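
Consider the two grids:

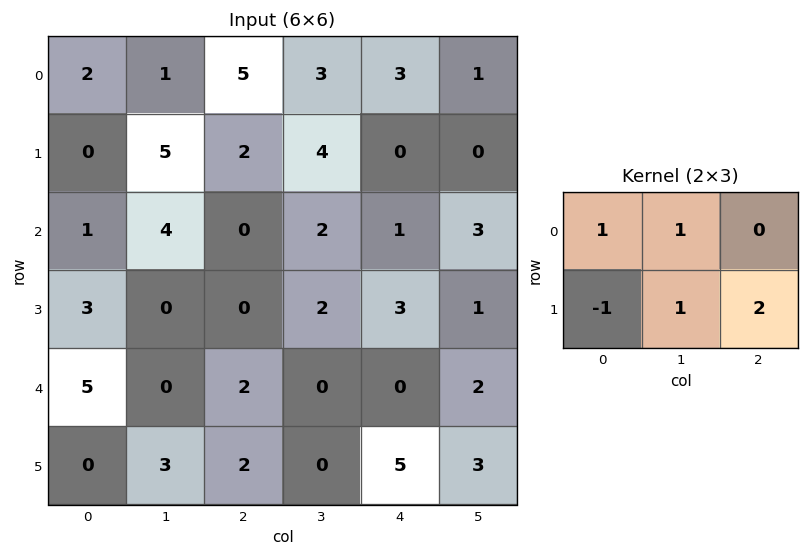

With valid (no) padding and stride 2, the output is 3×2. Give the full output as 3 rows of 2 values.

Output[0,0]: The receptive field on the input at this output position is [2 1 5 / 0 5 2]. Elementwise product with the kernel and sum: 2·1 + 1·1 + 0·-1 + 5·1 + 2·2.

12 10
2 10
12 10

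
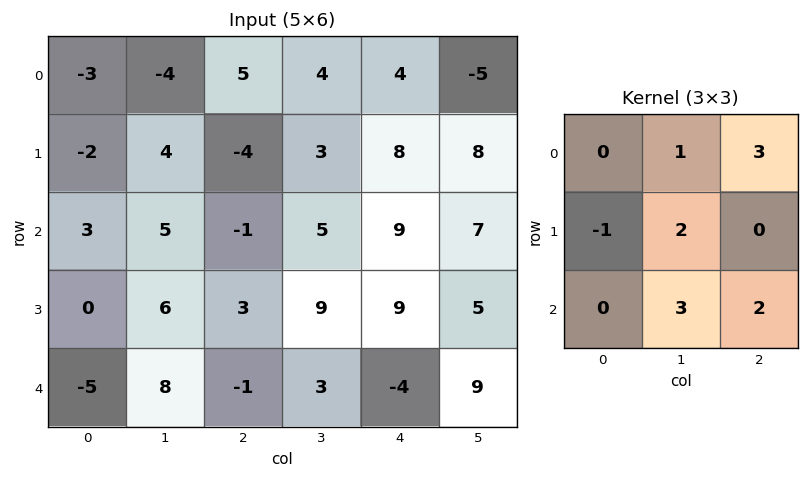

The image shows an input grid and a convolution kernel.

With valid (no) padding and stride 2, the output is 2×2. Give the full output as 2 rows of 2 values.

Output[0,0]: The receptive field on the input at this output position is [-3 -4 5 / -2 4 -4 / 3 5 -1]. Elementwise product with the kernel and sum: -4·1 + 5·3 + -2·-1 + 4·2 + 5·3 + -1·2.
Output[0,1]: The receptive field on the input at this output position is [5 4 4 / -4 3 8 / -1 5 9]. Elementwise product with the kernel and sum: 4·1 + 4·3 + -4·-1 + 3·2 + 5·3 + 9·2.

34 59
36 48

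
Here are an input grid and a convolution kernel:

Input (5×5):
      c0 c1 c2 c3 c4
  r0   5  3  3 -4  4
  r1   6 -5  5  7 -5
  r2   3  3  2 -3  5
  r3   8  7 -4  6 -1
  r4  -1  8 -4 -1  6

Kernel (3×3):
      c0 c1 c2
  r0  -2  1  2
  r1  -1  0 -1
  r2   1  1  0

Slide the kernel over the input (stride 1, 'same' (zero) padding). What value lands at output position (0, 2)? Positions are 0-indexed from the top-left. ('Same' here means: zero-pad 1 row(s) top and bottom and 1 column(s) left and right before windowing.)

1

The receptive field on the zero-padded input at this output position is [0 0 0 / 3 3 -4 / -5 5 7]. Elementwise product with the kernel and sum: 0·-2 + 0·1 + 0·2 + 3·-1 + -4·-1 + -5·1 + 5·1.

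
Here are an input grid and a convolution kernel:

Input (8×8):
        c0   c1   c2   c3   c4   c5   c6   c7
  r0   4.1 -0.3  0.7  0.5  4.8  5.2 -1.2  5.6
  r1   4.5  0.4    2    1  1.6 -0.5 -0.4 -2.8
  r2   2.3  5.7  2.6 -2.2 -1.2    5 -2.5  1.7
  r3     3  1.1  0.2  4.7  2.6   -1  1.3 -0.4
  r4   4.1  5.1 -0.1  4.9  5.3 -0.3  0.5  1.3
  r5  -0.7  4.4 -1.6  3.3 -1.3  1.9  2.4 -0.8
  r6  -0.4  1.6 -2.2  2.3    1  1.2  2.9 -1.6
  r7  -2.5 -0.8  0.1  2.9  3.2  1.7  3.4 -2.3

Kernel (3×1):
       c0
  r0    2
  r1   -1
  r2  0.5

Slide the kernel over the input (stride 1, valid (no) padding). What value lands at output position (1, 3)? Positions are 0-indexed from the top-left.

The receptive field on the input at this output position is [1 / -2.2 / 4.7]. Elementwise product with the kernel and sum: 1·2 + -2.2·-1 + 4.7·0.5.

6.55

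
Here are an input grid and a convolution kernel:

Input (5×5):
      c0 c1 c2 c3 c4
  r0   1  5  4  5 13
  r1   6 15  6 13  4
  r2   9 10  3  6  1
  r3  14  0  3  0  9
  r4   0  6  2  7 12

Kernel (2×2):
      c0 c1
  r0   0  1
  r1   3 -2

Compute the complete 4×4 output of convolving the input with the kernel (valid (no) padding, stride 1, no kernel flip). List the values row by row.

-7 37 -3 44
22 30 10 20
52 -3 15 -17
-12 17 -8 6

Output[0,0]: The receptive field on the input at this output position is [1 5 / 6 15]. Elementwise product with the kernel and sum: 5·1 + 6·3 + 15·-2.
Output[0,1]: The receptive field on the input at this output position is [5 4 / 15 6]. Elementwise product with the kernel and sum: 4·1 + 15·3 + 6·-2.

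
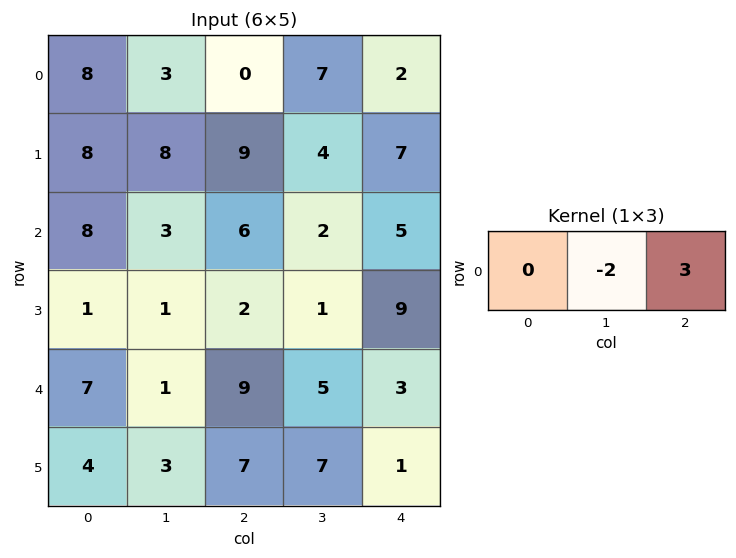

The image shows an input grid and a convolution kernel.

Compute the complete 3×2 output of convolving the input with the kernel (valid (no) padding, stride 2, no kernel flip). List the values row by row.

-6 -8
12 11
25 -1

Output[0,0]: The receptive field on the input at this output position is [8 3 0]. Elementwise product with the kernel and sum: 3·-2 + 0·3.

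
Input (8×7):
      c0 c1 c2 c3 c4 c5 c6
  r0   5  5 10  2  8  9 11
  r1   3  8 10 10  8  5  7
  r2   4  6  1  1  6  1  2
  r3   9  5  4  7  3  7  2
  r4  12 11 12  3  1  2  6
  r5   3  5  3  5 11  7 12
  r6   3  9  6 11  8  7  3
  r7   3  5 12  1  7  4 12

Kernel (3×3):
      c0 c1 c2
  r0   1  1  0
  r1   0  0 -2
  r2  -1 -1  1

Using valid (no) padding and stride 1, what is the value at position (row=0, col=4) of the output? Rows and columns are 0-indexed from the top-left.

-2

The receptive field on the input at this output position is [8 9 11 / 8 5 7 / 6 1 2]. Elementwise product with the kernel and sum: 8·1 + 9·1 + 7·-2 + 6·-1 + 1·-1 + 2·1.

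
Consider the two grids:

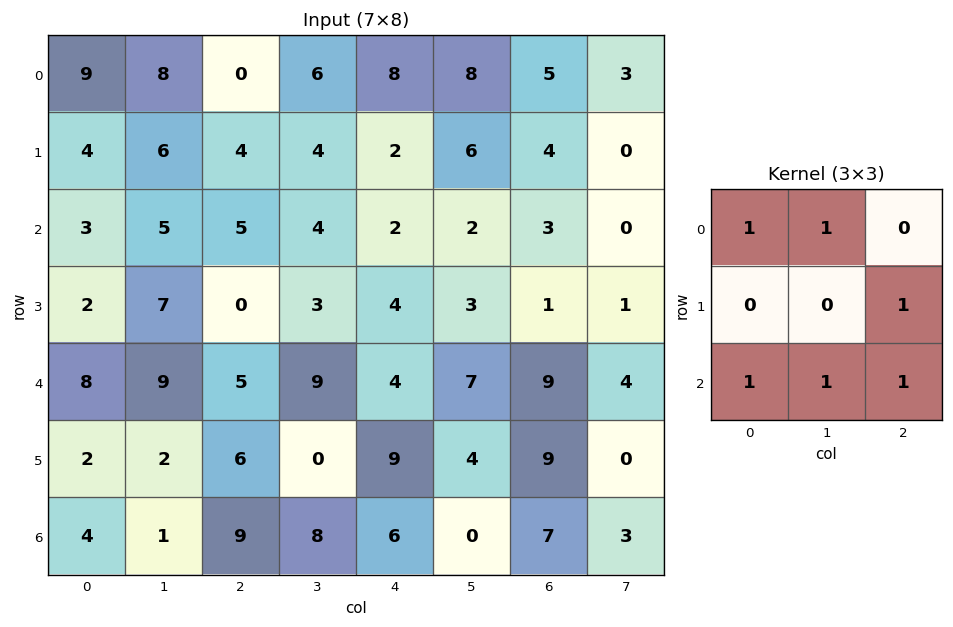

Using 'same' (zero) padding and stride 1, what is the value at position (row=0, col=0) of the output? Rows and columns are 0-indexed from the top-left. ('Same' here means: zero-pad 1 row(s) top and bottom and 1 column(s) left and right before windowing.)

The receptive field on the zero-padded input at this output position is [0 0 0 / 0 9 8 / 0 4 6]. Elementwise product with the kernel and sum: 0·1 + 0·1 + 8·1 + 0·1 + 4·1 + 6·1.

18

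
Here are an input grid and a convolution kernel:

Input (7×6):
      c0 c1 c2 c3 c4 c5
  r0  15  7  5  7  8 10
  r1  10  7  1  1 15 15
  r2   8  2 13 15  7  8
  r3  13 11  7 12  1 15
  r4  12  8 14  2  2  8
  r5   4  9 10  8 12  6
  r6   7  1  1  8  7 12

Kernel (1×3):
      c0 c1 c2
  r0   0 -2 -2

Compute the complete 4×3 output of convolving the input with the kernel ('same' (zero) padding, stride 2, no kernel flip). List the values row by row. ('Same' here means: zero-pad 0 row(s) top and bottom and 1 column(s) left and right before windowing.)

Output[0,0]: The receptive field on the zero-padded input at this output position is [0 15 7]. Elementwise product with the kernel and sum: 15·-2 + 7·-2.

-44 -24 -36
-20 -56 -30
-40 -32 -20
-16 -18 -38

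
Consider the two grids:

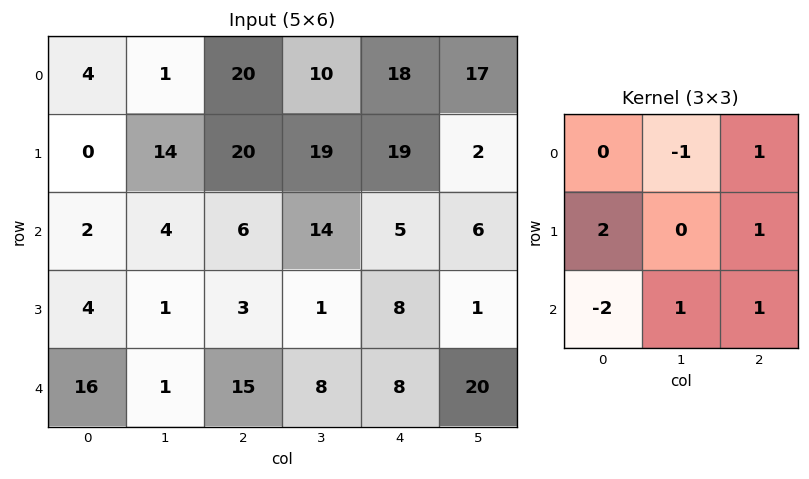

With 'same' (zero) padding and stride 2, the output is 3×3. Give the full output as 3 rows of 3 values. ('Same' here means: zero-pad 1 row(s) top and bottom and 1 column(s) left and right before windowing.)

Output[0,0]: The receptive field on the zero-padded input at this output position is [0 0 0 / 0 4 1 / 0 0 14]. Elementwise product with the kernel and sum: 0·-1 + 0·1 + 0·2 + 1·1 + 0·-2 + 0·1 + 14·1.
Output[0,1]: The receptive field on the zero-padded input at this output position is [0 0 0 / 1 20 10 / 14 20 19]. Elementwise product with the kernel and sum: 0·-1 + 0·1 + 1·2 + 10·1 + 14·-2 + 20·1 + 19·1.

15 23 20
23 23 24
-2 8 29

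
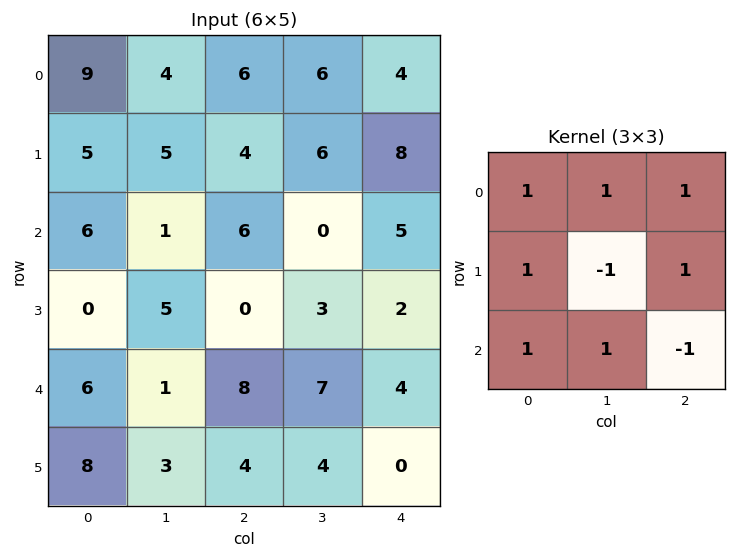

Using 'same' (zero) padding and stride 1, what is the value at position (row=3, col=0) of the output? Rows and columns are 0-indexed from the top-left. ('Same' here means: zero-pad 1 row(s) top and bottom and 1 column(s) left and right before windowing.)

The receptive field on the zero-padded input at this output position is [0 6 1 / 0 0 5 / 0 6 1]. Elementwise product with the kernel and sum: 0·1 + 6·1 + 1·1 + 0·1 + 0·-1 + 5·1 + 0·1 + 6·1 + 1·-1.

17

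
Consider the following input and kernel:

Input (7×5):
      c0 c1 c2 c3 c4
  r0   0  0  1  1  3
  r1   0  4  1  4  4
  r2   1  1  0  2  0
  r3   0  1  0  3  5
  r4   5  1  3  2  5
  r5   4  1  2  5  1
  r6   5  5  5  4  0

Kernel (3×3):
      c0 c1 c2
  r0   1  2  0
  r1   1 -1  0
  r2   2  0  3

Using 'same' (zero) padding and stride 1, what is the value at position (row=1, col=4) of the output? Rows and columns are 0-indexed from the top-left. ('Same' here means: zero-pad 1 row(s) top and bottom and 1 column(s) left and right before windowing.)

11

The receptive field on the zero-padded input at this output position is [1 3 0 / 4 4 0 / 2 0 0]. Elementwise product with the kernel and sum: 1·1 + 3·2 + 4·1 + 4·-1 + 2·2 + 0·3.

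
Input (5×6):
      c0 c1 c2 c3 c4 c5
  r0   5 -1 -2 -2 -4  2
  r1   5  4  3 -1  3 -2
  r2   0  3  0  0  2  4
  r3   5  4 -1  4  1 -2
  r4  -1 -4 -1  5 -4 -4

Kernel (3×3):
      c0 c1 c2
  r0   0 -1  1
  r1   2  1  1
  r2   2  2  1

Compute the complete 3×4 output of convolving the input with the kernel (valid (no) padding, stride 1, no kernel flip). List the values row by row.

22 16 8 13
19 12 13 9
-1 6 9 7

Output[0,0]: The receptive field on the input at this output position is [5 -1 -2 / 5 4 3 / 0 3 0]. Elementwise product with the kernel and sum: -1·-1 + -2·1 + 5·2 + 4·1 + 3·1 + 0·2 + 3·2 + 0·1.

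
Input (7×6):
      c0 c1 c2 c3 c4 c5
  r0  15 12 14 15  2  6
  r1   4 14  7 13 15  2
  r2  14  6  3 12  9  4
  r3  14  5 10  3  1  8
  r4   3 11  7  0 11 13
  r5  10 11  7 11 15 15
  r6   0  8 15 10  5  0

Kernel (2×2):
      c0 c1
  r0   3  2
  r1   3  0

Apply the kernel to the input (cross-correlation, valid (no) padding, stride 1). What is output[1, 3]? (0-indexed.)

The receptive field on the input at this output position is [13 15 / 12 9]. Elementwise product with the kernel and sum: 13·3 + 15·2 + 12·3.

105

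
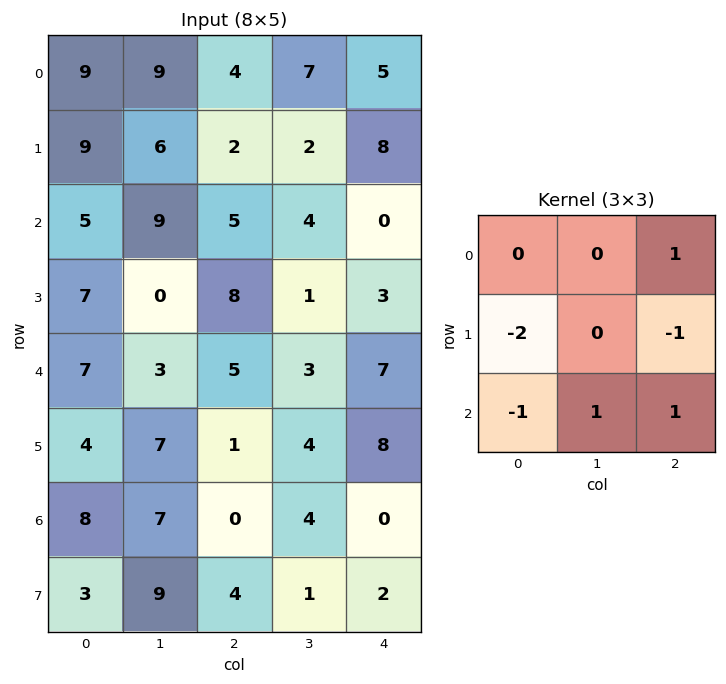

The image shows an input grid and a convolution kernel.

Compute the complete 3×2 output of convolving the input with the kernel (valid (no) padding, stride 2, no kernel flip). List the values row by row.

Output[0,0]: The receptive field on the input at this output position is [9 9 4 / 9 6 2 / 5 9 5]. Elementwise product with the kernel and sum: 4·1 + 9·-2 + 2·-1 + 5·-1 + 9·1 + 5·1.
Output[0,1]: The receptive field on the input at this output position is [4 7 5 / 2 2 8 / 5 4 0]. Elementwise product with the kernel and sum: 5·1 + 2·-2 + 8·-1 + 5·-1 + 4·1 + 0·1.

-7 -8
-16 -14
-5 1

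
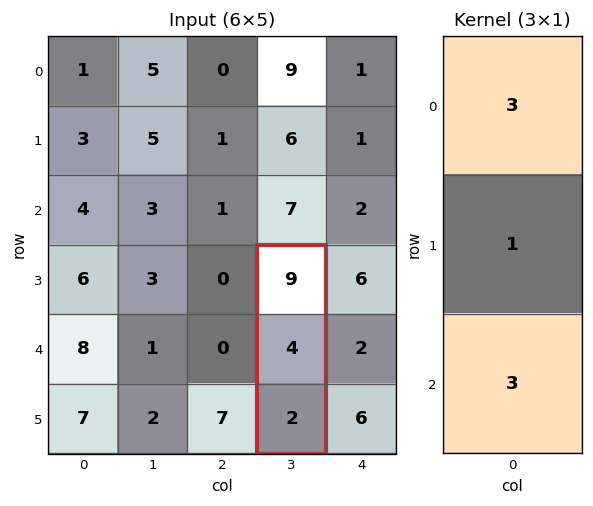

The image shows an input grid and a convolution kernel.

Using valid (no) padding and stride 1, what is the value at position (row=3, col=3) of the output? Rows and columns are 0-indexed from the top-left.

The receptive field on the input at this output position is [9 / 4 / 2]. Elementwise product with the kernel and sum: 9·3 + 4·1 + 2·3.

37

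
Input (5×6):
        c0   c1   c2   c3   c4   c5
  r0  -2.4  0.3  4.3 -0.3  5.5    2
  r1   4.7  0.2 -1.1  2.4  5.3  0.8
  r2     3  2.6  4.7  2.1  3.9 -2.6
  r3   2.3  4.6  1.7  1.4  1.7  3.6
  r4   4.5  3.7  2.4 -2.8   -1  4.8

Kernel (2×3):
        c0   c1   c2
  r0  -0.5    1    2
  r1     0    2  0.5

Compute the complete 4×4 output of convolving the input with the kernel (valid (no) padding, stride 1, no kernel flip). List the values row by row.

Output[0,0]: The receptive field on the input at this output position is [-2.4 0.3 4.3 / 4.7 0.2 -1.1]. Elementwise product with the kernel and sum: -2.4·-0.5 + 0.3·1 + 4.3·2 + 0.2·2 + -1.1·0.5.
Output[0,1]: The receptive field on the input at this output position is [0.3 4.3 -0.3 / 0.2 -1.1 2.4]. Elementwise product with the kernel and sum: 0.3·-0.5 + 4.3·1 + -0.3·2 + -1.1·2 + 2.4·0.5.

9.95 2.55 16 20.65
3.2 14.05 19.7 12.2
20.55 11.7 11.2 2.85
15.45 5.6 -2.15 8.6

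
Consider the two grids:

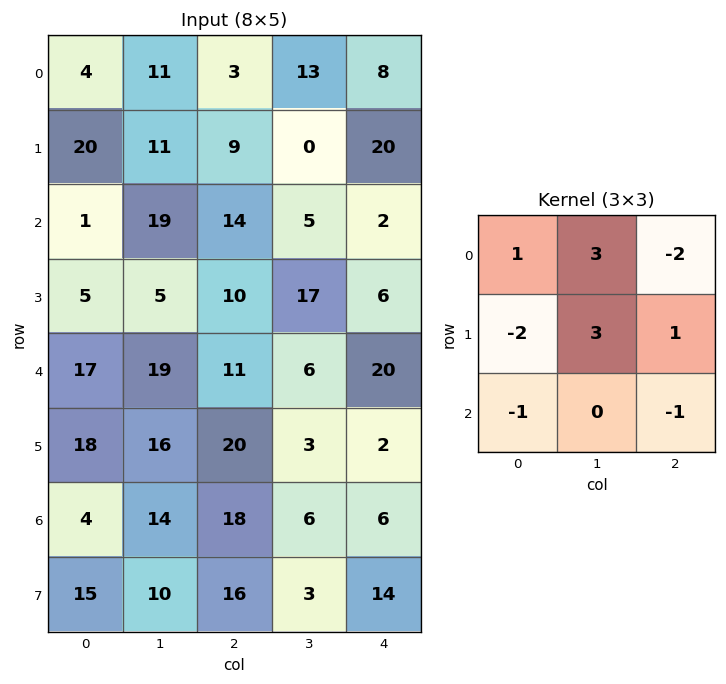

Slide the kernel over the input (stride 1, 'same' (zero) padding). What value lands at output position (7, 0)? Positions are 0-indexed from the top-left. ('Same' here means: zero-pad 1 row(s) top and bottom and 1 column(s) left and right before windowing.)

The receptive field on the zero-padded input at this output position is [0 4 14 / 0 15 10 / 0 0 0]. Elementwise product with the kernel and sum: 0·1 + 4·3 + 14·-2 + 0·-2 + 15·3 + 10·1 + 0·-1 + 0·-1.

39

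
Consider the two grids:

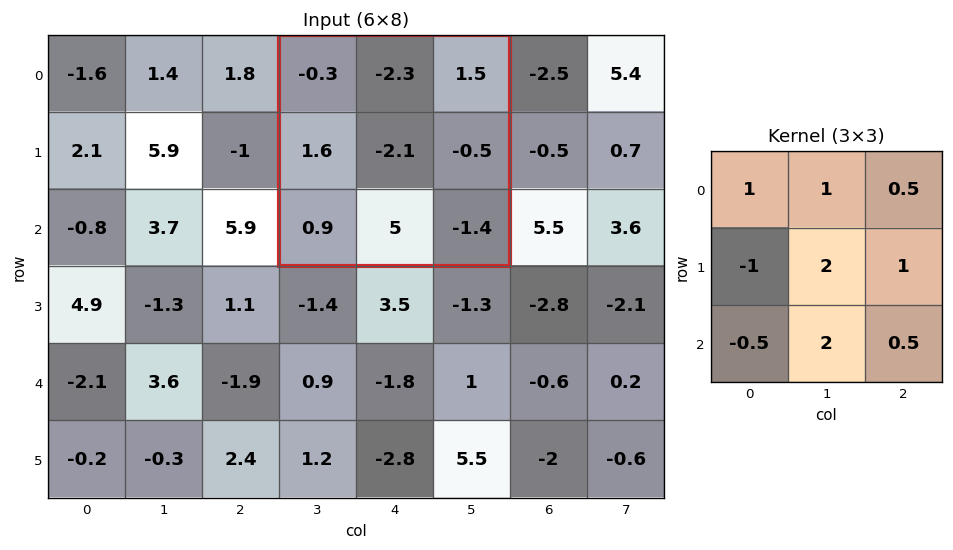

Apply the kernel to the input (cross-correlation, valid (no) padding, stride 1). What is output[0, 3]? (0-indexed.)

0.7

The receptive field on the input at this output position is [-0.3 -2.3 1.5 / 1.6 -2.1 -0.5 / 0.9 5 -1.4]. Elementwise product with the kernel and sum: -0.3·1 + -2.3·1 + 1.5·0.5 + 1.6·-1 + -2.1·2 + -0.5·1 + 0.9·-0.5 + 5·2 + -1.4·0.5.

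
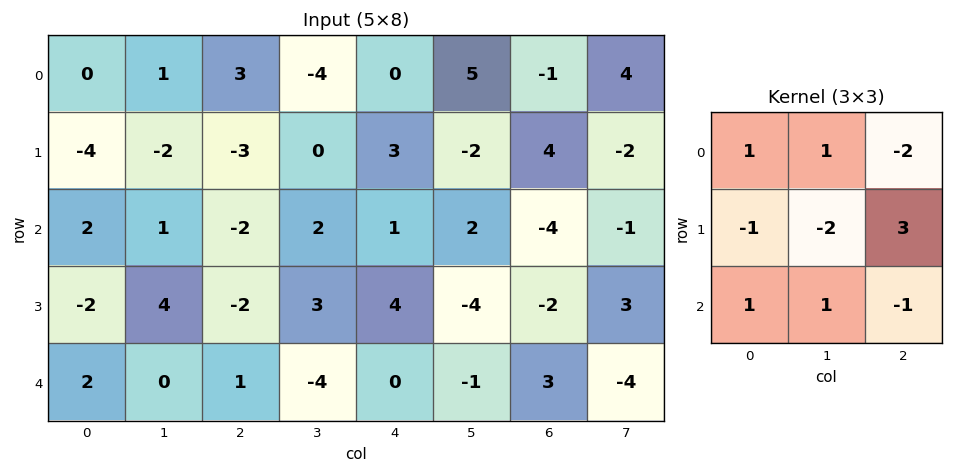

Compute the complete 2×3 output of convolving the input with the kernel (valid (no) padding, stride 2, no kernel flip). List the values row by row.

-1 10 27
-4 3 5

Output[0,0]: The receptive field on the input at this output position is [0 1 3 / -4 -2 -3 / 2 1 -2]. Elementwise product with the kernel and sum: 0·1 + 1·1 + 3·-2 + -4·-1 + -2·-2 + -3·3 + 2·1 + 1·1 + -2·-1.
Output[0,1]: The receptive field on the input at this output position is [3 -4 0 / -3 0 3 / -2 2 1]. Elementwise product with the kernel and sum: 3·1 + -4·1 + 0·-2 + -3·-1 + 0·-2 + 3·3 + -2·1 + 2·1 + 1·-1.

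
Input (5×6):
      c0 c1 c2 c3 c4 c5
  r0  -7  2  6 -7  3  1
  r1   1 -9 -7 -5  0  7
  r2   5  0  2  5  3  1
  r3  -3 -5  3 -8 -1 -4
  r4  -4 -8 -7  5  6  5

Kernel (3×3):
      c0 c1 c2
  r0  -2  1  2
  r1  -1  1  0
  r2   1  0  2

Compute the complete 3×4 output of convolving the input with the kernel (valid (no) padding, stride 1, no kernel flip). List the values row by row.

27 0 -3 31
-27 -18 13 6
-26 22 1 17

Output[0,0]: The receptive field on the input at this output position is [-7 2 6 / 1 -9 -7 / 5 0 2]. Elementwise product with the kernel and sum: -7·-2 + 2·1 + 6·2 + 1·-1 + -9·1 + 5·1 + 2·2.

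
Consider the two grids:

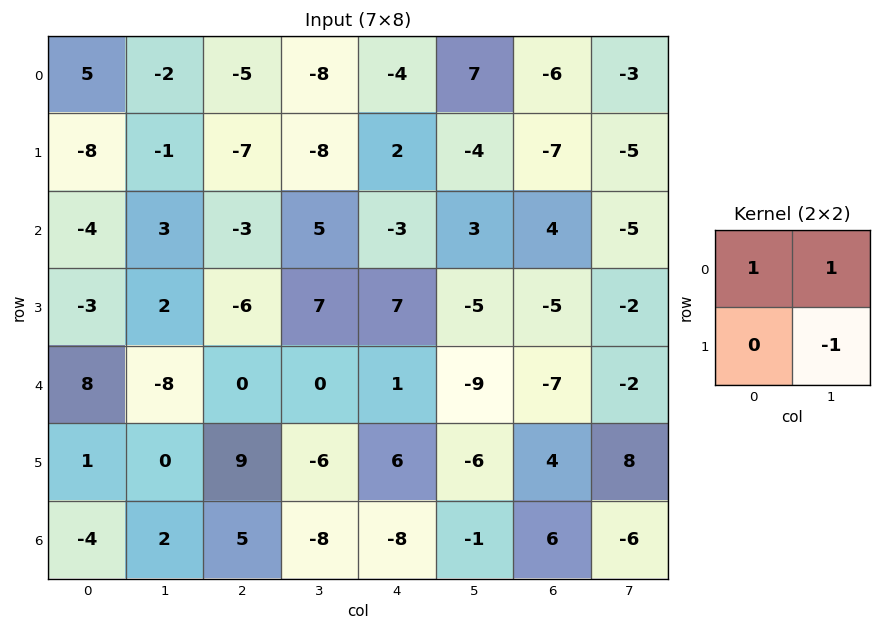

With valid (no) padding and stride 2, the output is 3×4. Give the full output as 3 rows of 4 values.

Output[0,0]: The receptive field on the input at this output position is [5 -2 / -8 -1]. Elementwise product with the kernel and sum: 5·1 + -2·1 + -1·-1.
Output[0,1]: The receptive field on the input at this output position is [-5 -8 / -7 -8]. Elementwise product with the kernel and sum: -5·1 + -8·1 + -8·-1.

4 -5 7 -4
-3 -5 5 1
0 6 -2 -17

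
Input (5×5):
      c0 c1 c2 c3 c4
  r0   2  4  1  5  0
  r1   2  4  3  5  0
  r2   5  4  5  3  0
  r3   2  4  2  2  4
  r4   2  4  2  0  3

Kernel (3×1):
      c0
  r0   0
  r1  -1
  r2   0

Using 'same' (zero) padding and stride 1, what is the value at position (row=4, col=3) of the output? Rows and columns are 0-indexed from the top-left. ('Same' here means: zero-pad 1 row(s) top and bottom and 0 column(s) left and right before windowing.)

The receptive field on the zero-padded input at this output position is [2 / 0 / 0]. Elementwise product with the kernel and sum: 0·-1.

0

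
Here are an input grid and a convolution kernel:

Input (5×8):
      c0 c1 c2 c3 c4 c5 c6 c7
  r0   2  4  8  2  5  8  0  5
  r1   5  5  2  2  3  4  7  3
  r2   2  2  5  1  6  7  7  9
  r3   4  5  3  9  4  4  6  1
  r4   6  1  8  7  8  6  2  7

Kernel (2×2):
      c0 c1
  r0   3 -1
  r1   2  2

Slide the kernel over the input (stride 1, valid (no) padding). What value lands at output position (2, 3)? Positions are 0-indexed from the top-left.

23

The receptive field on the input at this output position is [1 6 / 9 4]. Elementwise product with the kernel and sum: 1·3 + 6·-1 + 9·2 + 4·2.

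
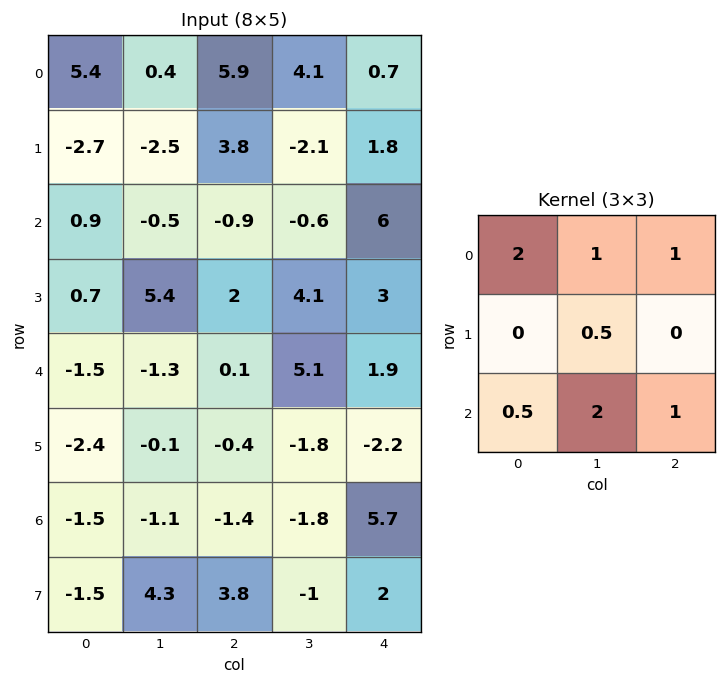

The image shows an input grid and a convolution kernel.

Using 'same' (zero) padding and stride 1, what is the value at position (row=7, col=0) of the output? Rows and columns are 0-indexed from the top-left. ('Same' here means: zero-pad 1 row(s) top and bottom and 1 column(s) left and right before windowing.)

The receptive field on the zero-padded input at this output position is [0 -1.5 -1.1 / 0 -1.5 4.3 / 0 0 0]. Elementwise product with the kernel and sum: 0·2 + -1.5·1 + -1.1·1 + -1.5·0.5 + 0·0.5 + 0·2 + 0·1.

-3.35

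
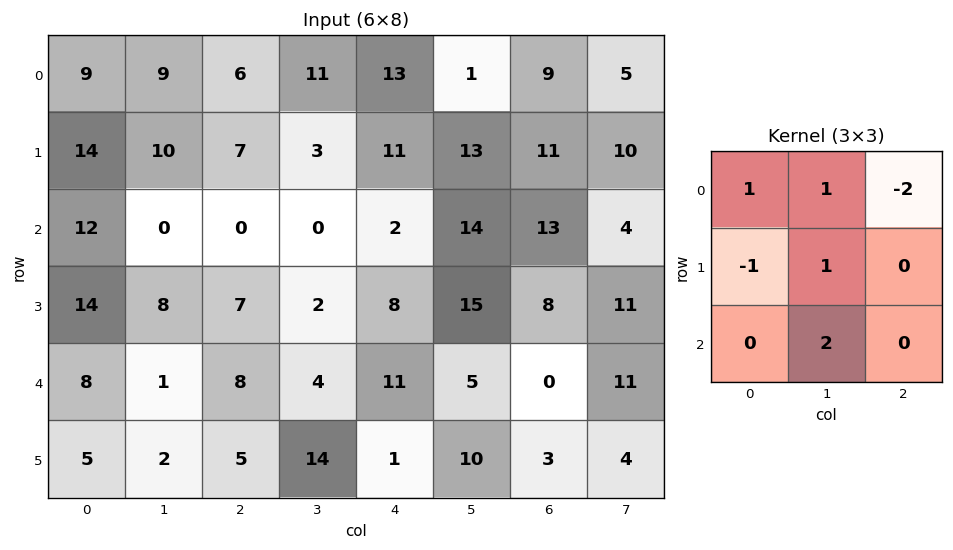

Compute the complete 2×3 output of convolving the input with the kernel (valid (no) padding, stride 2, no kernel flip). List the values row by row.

2 -13 26
8 -1 7

Output[0,0]: The receptive field on the input at this output position is [9 9 6 / 14 10 7 / 12 0 0]. Elementwise product with the kernel and sum: 9·1 + 9·1 + 6·-2 + 14·-1 + 10·1 + 0·2.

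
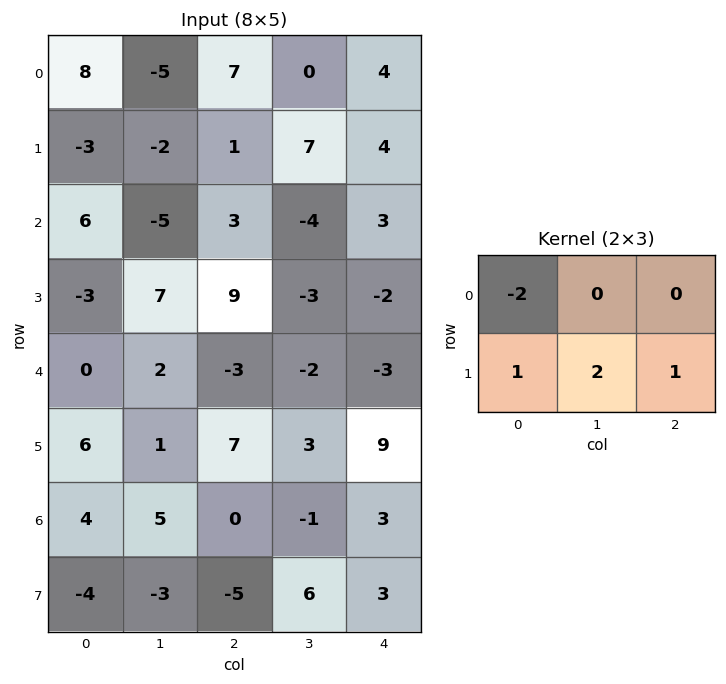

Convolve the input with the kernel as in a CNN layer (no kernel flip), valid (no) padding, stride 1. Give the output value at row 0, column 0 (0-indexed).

The receptive field on the input at this output position is [8 -5 7 / -3 -2 1]. Elementwise product with the kernel and sum: 8·-2 + -3·1 + -2·2 + 1·1.

-22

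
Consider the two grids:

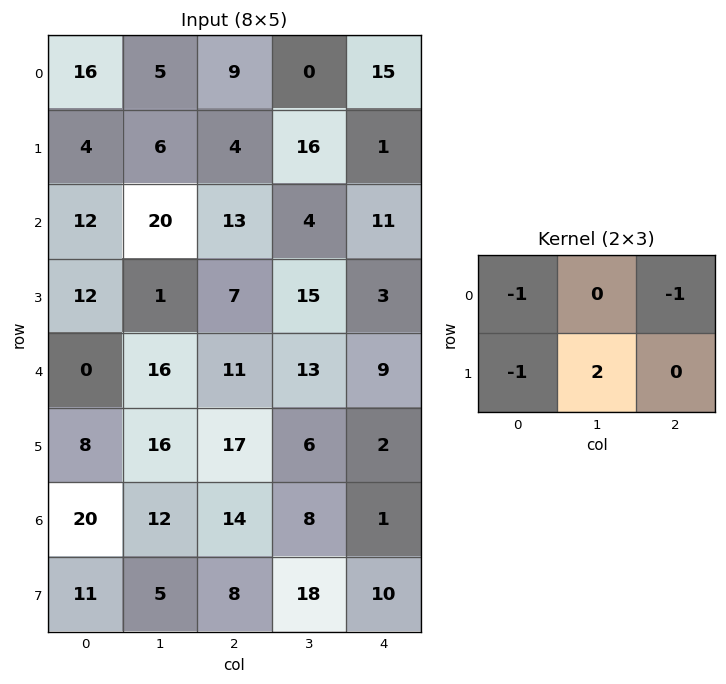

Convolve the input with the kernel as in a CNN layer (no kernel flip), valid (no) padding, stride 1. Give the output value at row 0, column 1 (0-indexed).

-3

The receptive field on the input at this output position is [5 9 0 / 6 4 16]. Elementwise product with the kernel and sum: 5·-1 + 0·-1 + 6·-1 + 4·2.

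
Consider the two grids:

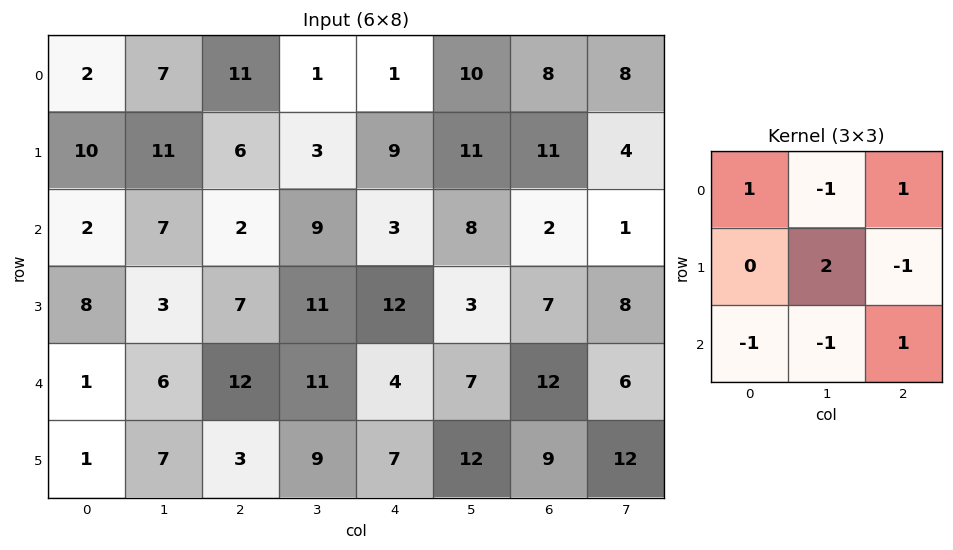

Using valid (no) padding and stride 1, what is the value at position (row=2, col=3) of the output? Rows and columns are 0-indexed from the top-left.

The receptive field on the input at this output position is [9 3 8 / 11 12 3 / 11 4 7]. Elementwise product with the kernel and sum: 9·1 + 3·-1 + 8·1 + 12·2 + 3·-1 + 11·-1 + 4·-1 + 7·1.

27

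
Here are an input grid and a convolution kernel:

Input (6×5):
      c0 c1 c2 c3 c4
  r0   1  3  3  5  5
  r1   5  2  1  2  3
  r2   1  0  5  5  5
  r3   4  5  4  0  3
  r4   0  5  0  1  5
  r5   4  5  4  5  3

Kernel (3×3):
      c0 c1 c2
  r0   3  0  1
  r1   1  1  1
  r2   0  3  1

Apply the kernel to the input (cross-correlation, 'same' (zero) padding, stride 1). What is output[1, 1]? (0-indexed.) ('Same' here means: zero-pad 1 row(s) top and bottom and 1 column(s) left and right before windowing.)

19

The receptive field on the zero-padded input at this output position is [1 3 3 / 5 2 1 / 1 0 5]. Elementwise product with the kernel and sum: 1·3 + 3·1 + 5·1 + 2·1 + 1·1 + 0·3 + 5·1.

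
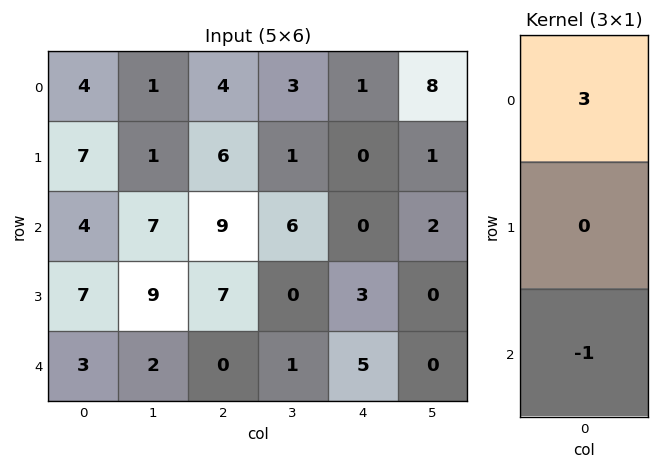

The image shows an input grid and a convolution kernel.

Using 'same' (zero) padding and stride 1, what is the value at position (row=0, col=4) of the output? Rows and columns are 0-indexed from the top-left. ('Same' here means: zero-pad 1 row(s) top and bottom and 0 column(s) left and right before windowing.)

0

The receptive field on the zero-padded input at this output position is [0 / 1 / 0]. Elementwise product with the kernel and sum: 0·3 + 0·-1.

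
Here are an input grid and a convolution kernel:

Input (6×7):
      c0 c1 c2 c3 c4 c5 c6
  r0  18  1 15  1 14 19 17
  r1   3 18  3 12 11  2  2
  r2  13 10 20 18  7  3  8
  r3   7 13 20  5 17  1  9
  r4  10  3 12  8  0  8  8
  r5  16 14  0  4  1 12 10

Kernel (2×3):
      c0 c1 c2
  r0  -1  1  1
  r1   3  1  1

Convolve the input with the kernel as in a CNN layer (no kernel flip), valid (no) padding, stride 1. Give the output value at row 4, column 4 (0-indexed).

41

The receptive field on the input at this output position is [0 8 8 / 1 12 10]. Elementwise product with the kernel and sum: 0·-1 + 8·1 + 8·1 + 1·3 + 12·1 + 10·1.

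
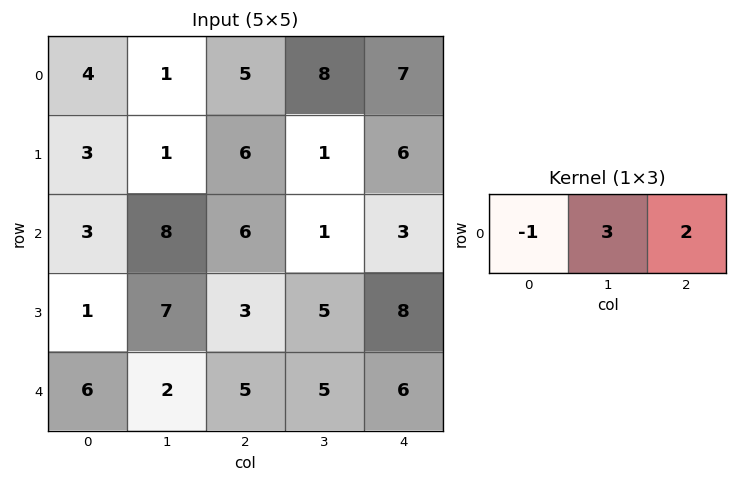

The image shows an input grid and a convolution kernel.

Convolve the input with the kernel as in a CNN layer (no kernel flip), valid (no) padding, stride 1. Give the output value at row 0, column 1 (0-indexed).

30

The receptive field on the input at this output position is [1 5 8]. Elementwise product with the kernel and sum: 1·-1 + 5·3 + 8·2.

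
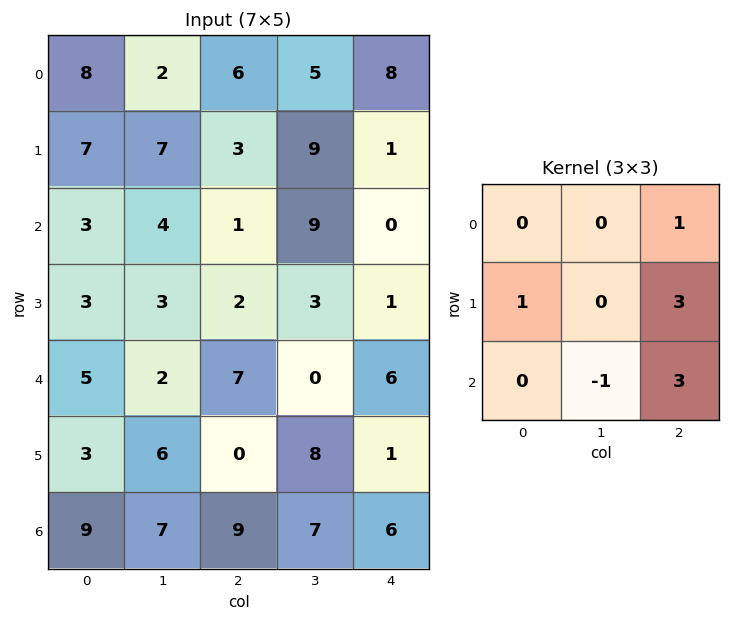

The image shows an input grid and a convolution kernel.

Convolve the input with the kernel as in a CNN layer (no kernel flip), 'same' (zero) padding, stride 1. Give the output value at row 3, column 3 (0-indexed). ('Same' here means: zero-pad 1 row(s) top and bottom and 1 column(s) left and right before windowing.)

23

The receptive field on the zero-padded input at this output position is [1 9 0 / 2 3 1 / 7 0 6]. Elementwise product with the kernel and sum: 0·1 + 2·1 + 1·3 + 0·-1 + 6·3.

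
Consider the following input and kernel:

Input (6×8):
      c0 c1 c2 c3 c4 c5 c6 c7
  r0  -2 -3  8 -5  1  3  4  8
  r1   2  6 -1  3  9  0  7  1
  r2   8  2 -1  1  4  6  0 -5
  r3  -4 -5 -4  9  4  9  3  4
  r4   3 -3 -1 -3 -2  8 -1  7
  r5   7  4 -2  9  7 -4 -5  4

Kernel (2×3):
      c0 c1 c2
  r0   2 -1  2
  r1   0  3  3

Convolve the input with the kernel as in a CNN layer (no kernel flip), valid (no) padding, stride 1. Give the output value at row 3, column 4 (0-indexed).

26

The receptive field on the input at this output position is [4 9 3 / -2 8 -1]. Elementwise product with the kernel and sum: 4·2 + 9·-1 + 3·2 + 8·3 + -1·3.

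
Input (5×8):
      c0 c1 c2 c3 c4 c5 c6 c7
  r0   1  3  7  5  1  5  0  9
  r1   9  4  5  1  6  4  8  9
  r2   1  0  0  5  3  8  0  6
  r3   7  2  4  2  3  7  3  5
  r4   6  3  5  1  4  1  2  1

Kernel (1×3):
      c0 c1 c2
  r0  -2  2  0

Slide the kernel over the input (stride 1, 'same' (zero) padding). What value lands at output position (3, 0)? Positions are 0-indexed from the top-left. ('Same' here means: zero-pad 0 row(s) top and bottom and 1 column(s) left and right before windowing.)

The receptive field on the zero-padded input at this output position is [0 7 2]. Elementwise product with the kernel and sum: 0·-2 + 7·2.

14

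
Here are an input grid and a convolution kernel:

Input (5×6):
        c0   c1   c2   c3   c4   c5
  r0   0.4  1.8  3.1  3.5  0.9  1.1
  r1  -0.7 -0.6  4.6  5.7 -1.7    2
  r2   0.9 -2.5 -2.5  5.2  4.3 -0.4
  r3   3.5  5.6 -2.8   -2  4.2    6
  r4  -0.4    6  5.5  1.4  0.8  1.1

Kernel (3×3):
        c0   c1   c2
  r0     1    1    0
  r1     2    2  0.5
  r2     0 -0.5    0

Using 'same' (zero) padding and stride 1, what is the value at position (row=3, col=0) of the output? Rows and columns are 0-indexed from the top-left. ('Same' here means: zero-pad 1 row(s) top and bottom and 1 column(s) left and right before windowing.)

The receptive field on the zero-padded input at this output position is [0 0.9 -2.5 / 0 3.5 5.6 / 0 -0.4 6]. Elementwise product with the kernel and sum: 0·1 + 0.9·1 + 0·2 + 3.5·2 + 5.6·0.5 + -0.4·-0.5.

10.9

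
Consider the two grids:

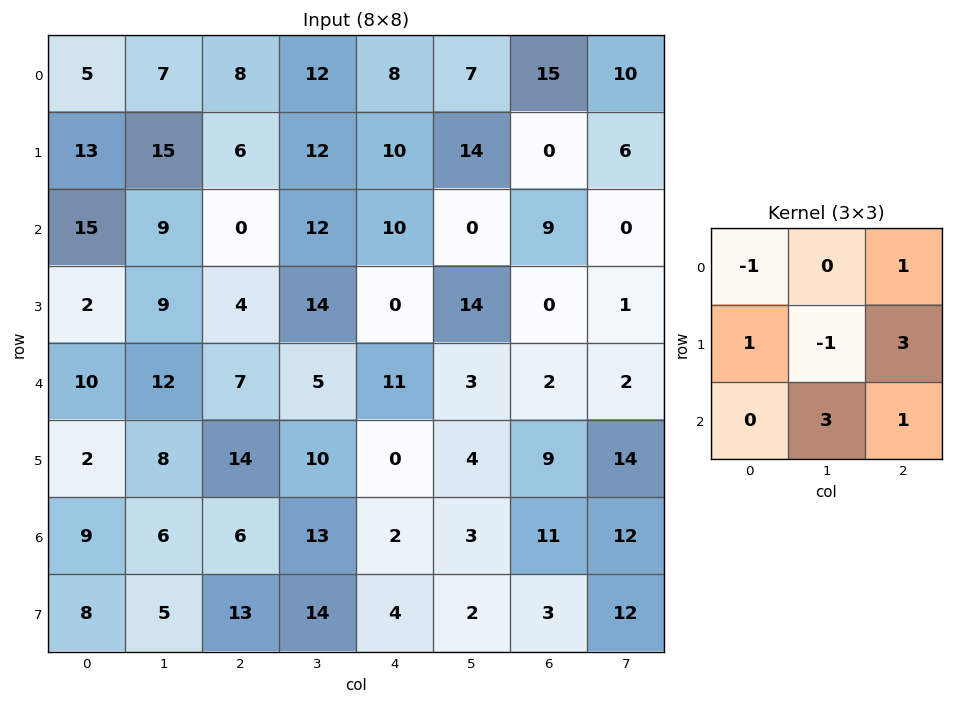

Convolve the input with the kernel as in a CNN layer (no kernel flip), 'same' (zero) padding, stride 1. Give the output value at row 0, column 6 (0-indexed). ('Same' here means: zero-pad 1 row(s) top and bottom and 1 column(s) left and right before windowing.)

The receptive field on the zero-padded input at this output position is [0 0 0 / 7 15 10 / 14 0 6]. Elementwise product with the kernel and sum: 0·-1 + 0·1 + 7·1 + 15·-1 + 10·3 + 0·3 + 6·1.

28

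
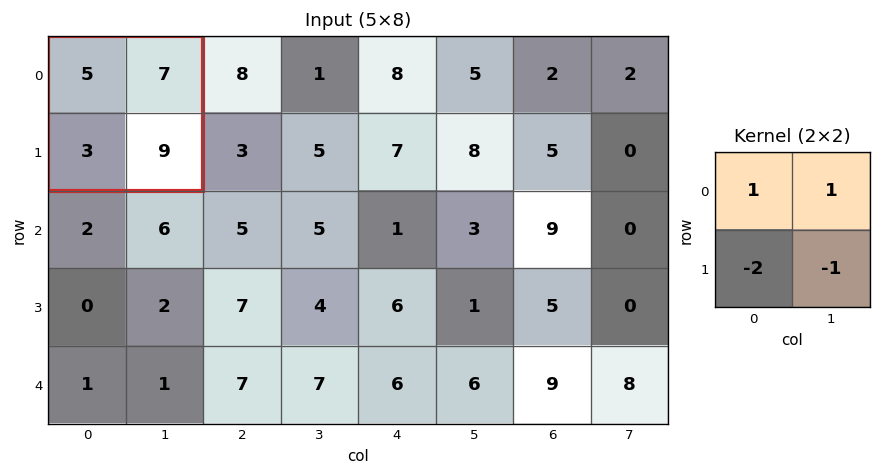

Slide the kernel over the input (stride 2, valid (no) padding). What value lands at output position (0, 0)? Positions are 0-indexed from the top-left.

The receptive field on the input at this output position is [5 7 / 3 9]. Elementwise product with the kernel and sum: 5·1 + 7·1 + 3·-2 + 9·-1.

-3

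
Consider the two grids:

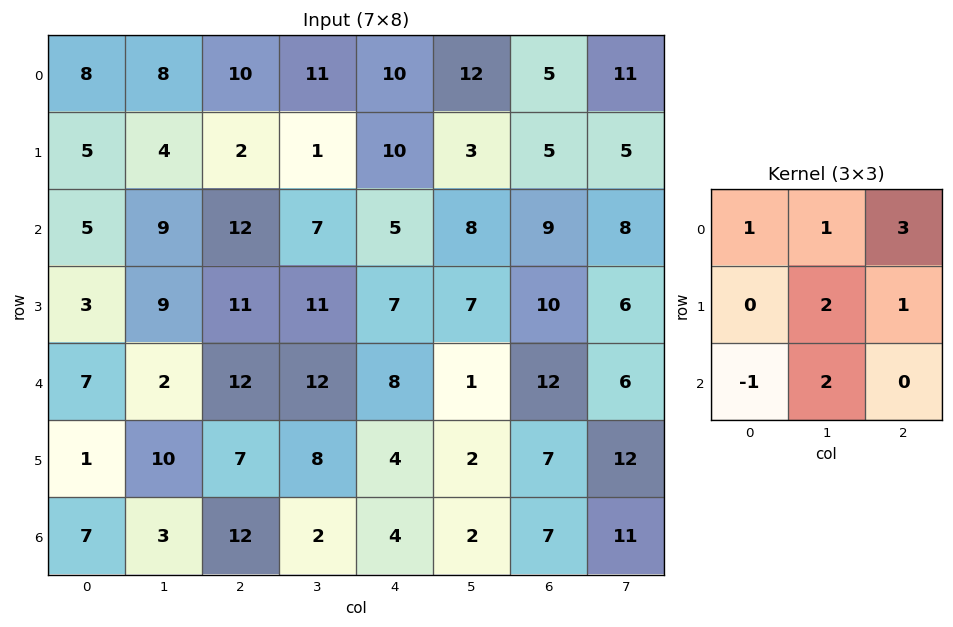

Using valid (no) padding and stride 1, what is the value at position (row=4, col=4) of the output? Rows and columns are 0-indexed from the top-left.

The receptive field on the input at this output position is [8 1 12 / 4 2 7 / 4 2 7]. Elementwise product with the kernel and sum: 8·1 + 1·1 + 12·3 + 2·2 + 7·1 + 4·-1 + 2·2.

56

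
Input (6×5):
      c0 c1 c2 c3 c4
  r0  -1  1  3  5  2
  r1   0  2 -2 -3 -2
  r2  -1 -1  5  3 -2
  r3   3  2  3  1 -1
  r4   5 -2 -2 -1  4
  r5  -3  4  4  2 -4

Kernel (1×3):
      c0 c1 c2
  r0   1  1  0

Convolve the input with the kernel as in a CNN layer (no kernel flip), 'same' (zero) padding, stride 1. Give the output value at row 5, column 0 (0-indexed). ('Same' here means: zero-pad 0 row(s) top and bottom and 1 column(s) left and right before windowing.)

-3

The receptive field on the zero-padded input at this output position is [0 -3 4]. Elementwise product with the kernel and sum: 0·1 + -3·1.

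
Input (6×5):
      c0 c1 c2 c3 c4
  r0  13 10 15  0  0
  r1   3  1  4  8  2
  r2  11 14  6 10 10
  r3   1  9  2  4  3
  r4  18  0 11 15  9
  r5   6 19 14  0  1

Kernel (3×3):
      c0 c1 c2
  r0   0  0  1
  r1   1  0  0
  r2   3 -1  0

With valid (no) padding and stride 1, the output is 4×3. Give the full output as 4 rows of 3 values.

37 37 12
9 47 10
61 8 30
19 47 56

Output[0,0]: The receptive field on the input at this output position is [13 10 15 / 3 1 4 / 11 14 6]. Elementwise product with the kernel and sum: 15·1 + 3·1 + 11·3 + 14·-1.
Output[0,1]: The receptive field on the input at this output position is [10 15 0 / 1 4 8 / 14 6 10]. Elementwise product with the kernel and sum: 0·1 + 1·1 + 14·3 + 6·-1.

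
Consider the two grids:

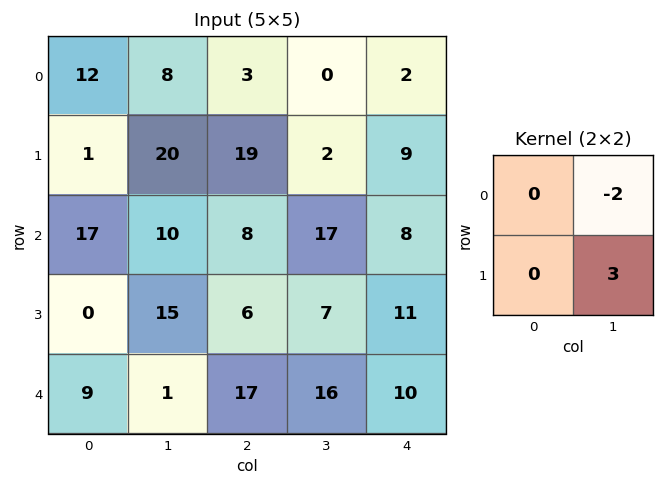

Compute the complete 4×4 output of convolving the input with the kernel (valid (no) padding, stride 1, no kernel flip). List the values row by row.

Output[0,0]: The receptive field on the input at this output position is [12 8 / 1 20]. Elementwise product with the kernel and sum: 8·-2 + 20·3.
Output[0,1]: The receptive field on the input at this output position is [8 3 / 20 19]. Elementwise product with the kernel and sum: 3·-2 + 19·3.

44 51 6 23
-10 -14 47 6
25 2 -13 17
-27 39 34 8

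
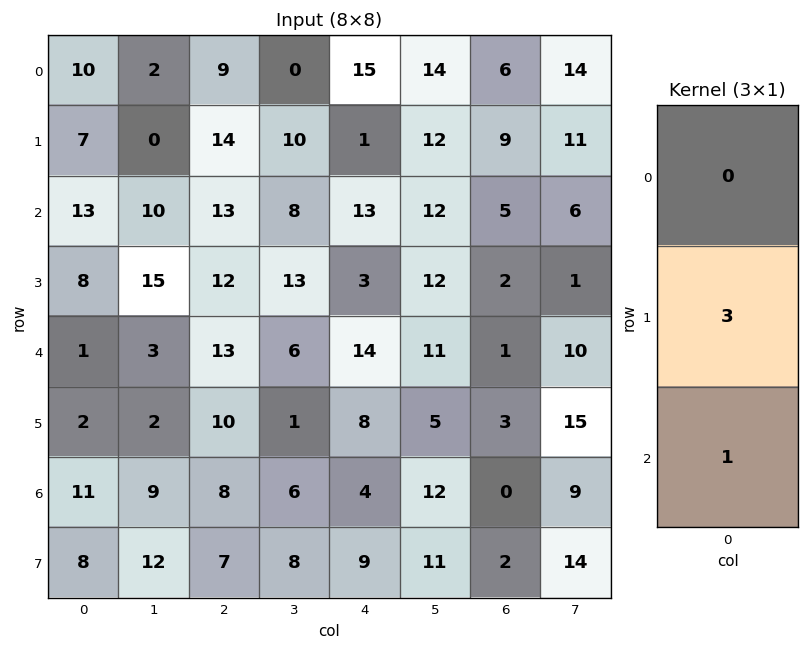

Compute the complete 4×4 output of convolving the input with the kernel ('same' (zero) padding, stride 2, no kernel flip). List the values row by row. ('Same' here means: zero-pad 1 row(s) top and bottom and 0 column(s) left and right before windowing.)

37 41 46 27
47 51 42 17
5 49 50 6
41 31 21 2

Output[0,0]: The receptive field on the zero-padded input at this output position is [0 / 10 / 7]. Elementwise product with the kernel and sum: 10·3 + 7·1.
Output[0,1]: The receptive field on the zero-padded input at this output position is [0 / 9 / 14]. Elementwise product with the kernel and sum: 9·3 + 14·1.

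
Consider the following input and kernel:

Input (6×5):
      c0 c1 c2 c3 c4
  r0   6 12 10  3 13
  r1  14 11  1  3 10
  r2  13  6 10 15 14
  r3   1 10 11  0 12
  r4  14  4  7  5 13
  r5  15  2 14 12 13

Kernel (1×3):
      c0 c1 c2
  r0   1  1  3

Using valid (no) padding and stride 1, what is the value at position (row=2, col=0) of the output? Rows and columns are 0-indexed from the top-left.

49

The receptive field on the input at this output position is [13 6 10]. Elementwise product with the kernel and sum: 13·1 + 6·1 + 10·3.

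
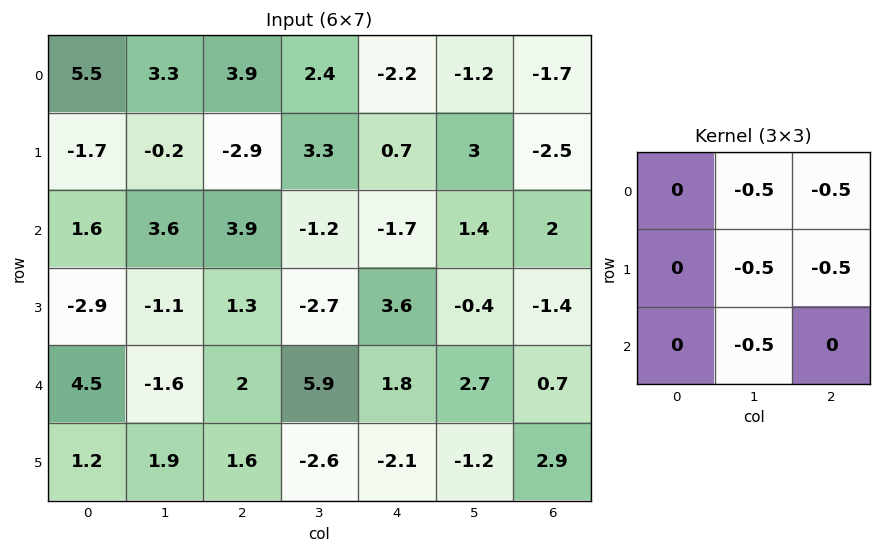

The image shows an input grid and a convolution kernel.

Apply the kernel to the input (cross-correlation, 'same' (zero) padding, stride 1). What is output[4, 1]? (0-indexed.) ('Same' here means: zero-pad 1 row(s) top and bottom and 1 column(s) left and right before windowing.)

-1.25

The receptive field on the zero-padded input at this output position is [-2.9 -1.1 1.3 / 4.5 -1.6 2 / 1.2 1.9 1.6]. Elementwise product with the kernel and sum: -1.1·-0.5 + 1.3·-0.5 + -1.6·-0.5 + 2·-0.5 + 1.9·-0.5.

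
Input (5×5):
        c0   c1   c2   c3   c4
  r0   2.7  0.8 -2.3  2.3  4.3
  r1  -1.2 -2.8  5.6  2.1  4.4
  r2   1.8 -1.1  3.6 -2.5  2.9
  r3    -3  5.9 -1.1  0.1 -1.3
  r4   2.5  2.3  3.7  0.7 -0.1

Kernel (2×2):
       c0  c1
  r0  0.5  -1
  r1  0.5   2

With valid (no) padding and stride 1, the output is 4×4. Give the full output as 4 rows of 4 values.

Output[0,0]: The receptive field on the input at this output position is [2.7 0.8 / -1.2 -2.8]. Elementwise product with the kernel and sum: 2.7·0.5 + 0.8·-1 + -1.2·0.5 + -2.8·2.
Output[0,1]: The receptive field on the input at this output position is [0.8 -2.3 / -2.8 5.6]. Elementwise product with the kernel and sum: 0.8·0.5 + -2.3·-1 + -2.8·0.5 + 5.6·2.

-5.65 12.5 3.55 6.7
0.9 -0.35 -2.5 1.2
12.3 -3.4 3.95 -6.7
-1.55 12.6 2.6 1.5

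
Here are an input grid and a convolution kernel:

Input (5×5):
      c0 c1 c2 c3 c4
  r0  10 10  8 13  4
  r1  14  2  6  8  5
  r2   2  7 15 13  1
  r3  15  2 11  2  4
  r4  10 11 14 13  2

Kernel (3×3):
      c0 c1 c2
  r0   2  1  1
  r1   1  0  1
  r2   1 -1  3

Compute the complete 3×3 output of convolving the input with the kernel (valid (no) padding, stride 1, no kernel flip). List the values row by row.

98 82 49
99 35 62
93 82 66

Output[0,0]: The receptive field on the input at this output position is [10 10 8 / 14 2 6 / 2 7 15]. Elementwise product with the kernel and sum: 10·2 + 10·1 + 8·1 + 14·1 + 6·1 + 2·1 + 7·-1 + 15·3.
Output[0,1]: The receptive field on the input at this output position is [10 8 13 / 2 6 8 / 7 15 13]. Elementwise product with the kernel and sum: 10·2 + 8·1 + 13·1 + 2·1 + 8·1 + 7·1 + 15·-1 + 13·3.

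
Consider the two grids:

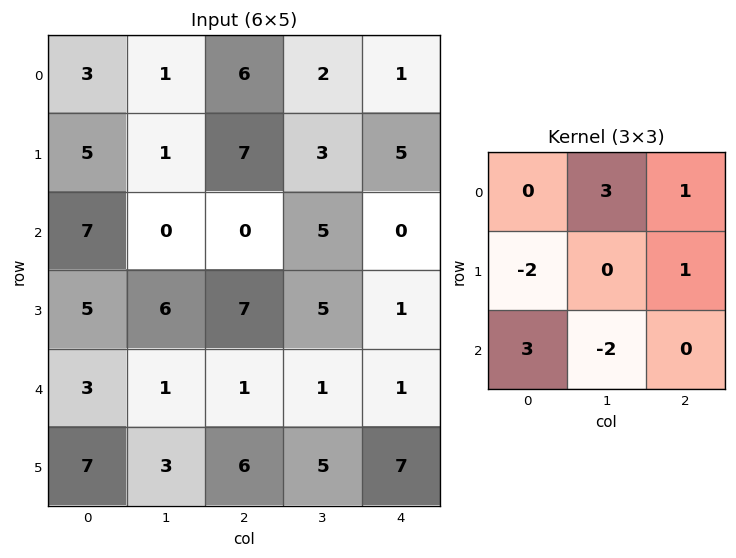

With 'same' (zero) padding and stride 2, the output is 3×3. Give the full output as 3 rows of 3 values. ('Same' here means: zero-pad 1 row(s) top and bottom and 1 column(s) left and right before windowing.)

-9 -11 -5
6 33 18
8 22 2

Output[0,0]: The receptive field on the zero-padded input at this output position is [0 0 0 / 0 3 1 / 0 5 1]. Elementwise product with the kernel and sum: 0·3 + 0·1 + 0·-2 + 1·1 + 0·3 + 5·-2.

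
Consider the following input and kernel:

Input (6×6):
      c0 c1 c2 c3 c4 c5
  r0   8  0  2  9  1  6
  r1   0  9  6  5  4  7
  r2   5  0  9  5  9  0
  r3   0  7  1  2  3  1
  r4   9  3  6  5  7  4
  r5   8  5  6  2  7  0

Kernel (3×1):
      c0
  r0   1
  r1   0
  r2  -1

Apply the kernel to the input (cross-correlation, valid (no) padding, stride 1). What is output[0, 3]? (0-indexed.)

4

The receptive field on the input at this output position is [9 / 5 / 5]. Elementwise product with the kernel and sum: 9·1 + 5·-1.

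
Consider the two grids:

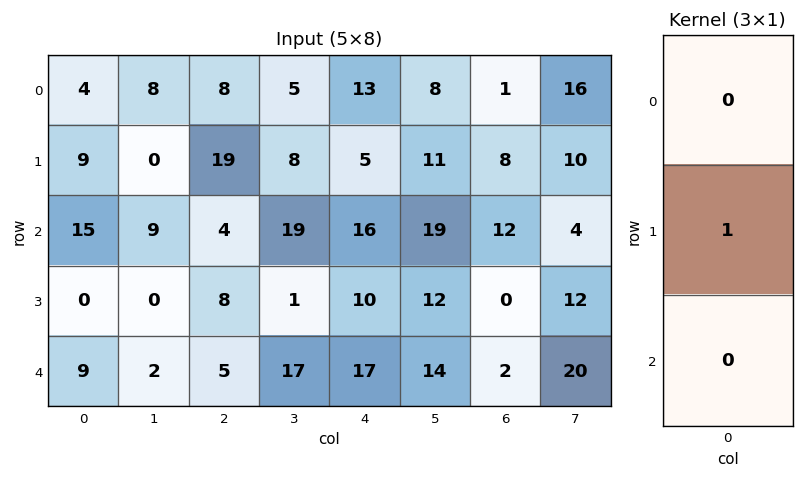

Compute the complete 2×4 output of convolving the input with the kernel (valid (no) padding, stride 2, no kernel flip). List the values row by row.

Output[0,0]: The receptive field on the input at this output position is [4 / 9 / 15]. Elementwise product with the kernel and sum: 9·1.

9 19 5 8
0 8 10 0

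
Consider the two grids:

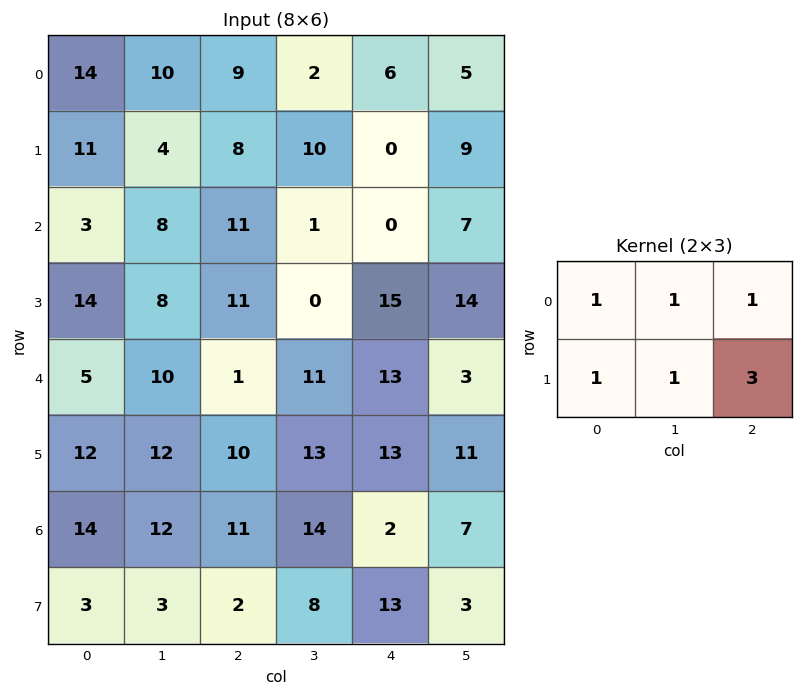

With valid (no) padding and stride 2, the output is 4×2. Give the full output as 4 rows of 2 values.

72 35
77 68
70 87
49 76

Output[0,0]: The receptive field on the input at this output position is [14 10 9 / 11 4 8]. Elementwise product with the kernel and sum: 14·1 + 10·1 + 9·1 + 11·1 + 4·1 + 8·3.
Output[0,1]: The receptive field on the input at this output position is [9 2 6 / 8 10 0]. Elementwise product with the kernel and sum: 9·1 + 2·1 + 6·1 + 8·1 + 10·1 + 0·3.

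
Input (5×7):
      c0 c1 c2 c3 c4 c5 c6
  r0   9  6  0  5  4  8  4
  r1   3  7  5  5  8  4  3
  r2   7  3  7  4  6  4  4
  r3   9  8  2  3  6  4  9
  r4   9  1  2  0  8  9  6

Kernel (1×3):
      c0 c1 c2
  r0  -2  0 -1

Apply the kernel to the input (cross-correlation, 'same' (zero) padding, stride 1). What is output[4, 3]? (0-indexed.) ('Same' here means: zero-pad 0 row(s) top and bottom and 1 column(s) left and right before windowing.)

The receptive field on the zero-padded input at this output position is [2 0 8]. Elementwise product with the kernel and sum: 2·-2 + 8·-1.

-12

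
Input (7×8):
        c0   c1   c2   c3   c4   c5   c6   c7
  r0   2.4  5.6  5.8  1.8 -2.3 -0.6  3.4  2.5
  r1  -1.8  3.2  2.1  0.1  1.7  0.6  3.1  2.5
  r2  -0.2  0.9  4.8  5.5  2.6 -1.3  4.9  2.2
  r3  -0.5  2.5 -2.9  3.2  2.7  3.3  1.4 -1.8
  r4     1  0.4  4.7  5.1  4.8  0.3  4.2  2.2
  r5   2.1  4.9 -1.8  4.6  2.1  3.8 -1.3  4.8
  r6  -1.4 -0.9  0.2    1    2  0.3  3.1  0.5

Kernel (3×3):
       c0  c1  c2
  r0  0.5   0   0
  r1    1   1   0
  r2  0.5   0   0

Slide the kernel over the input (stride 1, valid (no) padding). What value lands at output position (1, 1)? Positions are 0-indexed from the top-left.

The receptive field on the input at this output position is [3.2 2.1 0.1 / 0.9 4.8 5.5 / 2.5 -2.9 3.2]. Elementwise product with the kernel and sum: 3.2·0.5 + 0.9·1 + 4.8·1 + 2.5·0.5.

8.55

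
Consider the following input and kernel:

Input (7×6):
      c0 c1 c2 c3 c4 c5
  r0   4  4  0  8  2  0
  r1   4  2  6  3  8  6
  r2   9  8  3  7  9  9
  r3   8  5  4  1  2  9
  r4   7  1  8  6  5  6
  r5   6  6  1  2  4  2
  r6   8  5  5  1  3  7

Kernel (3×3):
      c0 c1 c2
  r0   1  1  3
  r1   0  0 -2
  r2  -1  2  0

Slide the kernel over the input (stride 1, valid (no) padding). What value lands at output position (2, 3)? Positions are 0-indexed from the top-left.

The receptive field on the input at this output position is [7 9 9 / 1 2 9 / 6 5 6]. Elementwise product with the kernel and sum: 7·1 + 9·1 + 9·3 + 9·-2 + 6·-1 + 5·2.

29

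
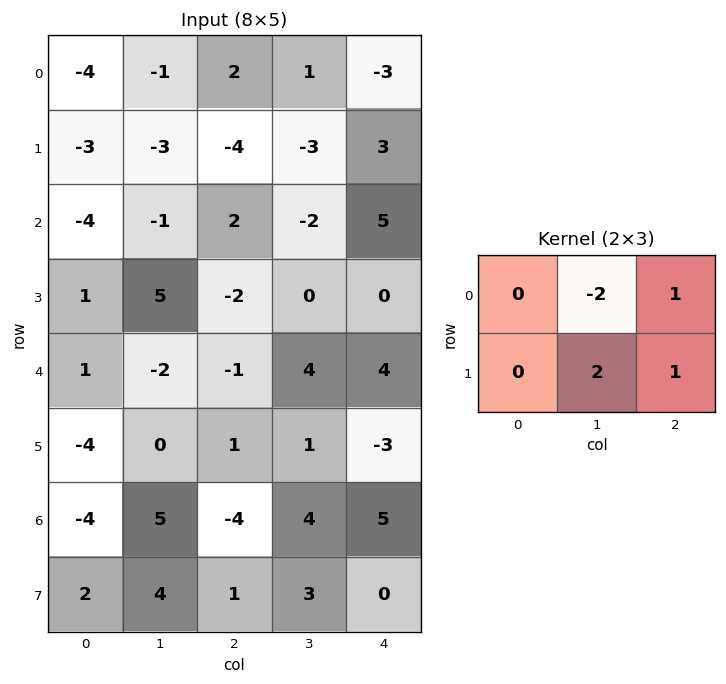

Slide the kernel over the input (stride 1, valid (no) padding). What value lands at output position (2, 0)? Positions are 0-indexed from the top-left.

12

The receptive field on the input at this output position is [-4 -1 2 / 1 5 -2]. Elementwise product with the kernel and sum: -1·-2 + 2·1 + 5·2 + -2·1.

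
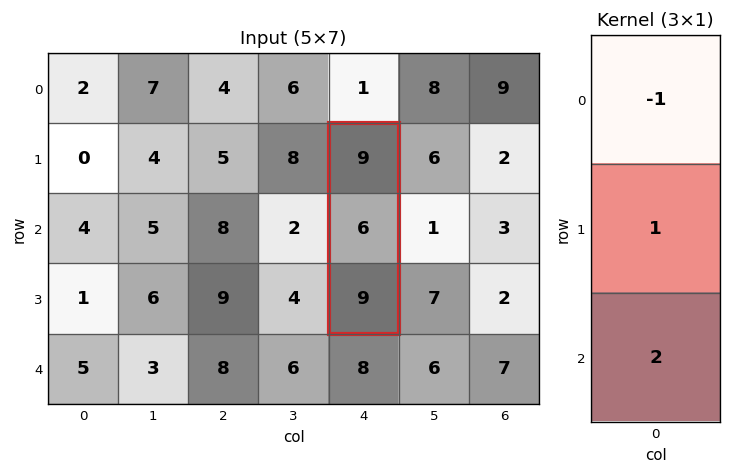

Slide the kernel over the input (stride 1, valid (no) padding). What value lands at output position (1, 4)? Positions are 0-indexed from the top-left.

The receptive field on the input at this output position is [9 / 6 / 9]. Elementwise product with the kernel and sum: 9·-1 + 6·1 + 9·2.

15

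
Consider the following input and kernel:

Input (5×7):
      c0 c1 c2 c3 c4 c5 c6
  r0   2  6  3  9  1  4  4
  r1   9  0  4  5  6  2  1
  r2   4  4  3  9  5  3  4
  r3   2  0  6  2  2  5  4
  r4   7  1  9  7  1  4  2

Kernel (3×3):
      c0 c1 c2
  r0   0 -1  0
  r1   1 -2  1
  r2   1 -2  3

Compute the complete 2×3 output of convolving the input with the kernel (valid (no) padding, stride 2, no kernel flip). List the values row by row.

Output[0,0]: The receptive field on the input at this output position is [2 6 3 / 9 0 4 / 4 4 3]. Elementwise product with the kernel and sum: 6·-1 + 9·1 + 0·-2 + 4·1 + 4·1 + 4·-2 + 3·3.

12 -9 10
36 -7 -8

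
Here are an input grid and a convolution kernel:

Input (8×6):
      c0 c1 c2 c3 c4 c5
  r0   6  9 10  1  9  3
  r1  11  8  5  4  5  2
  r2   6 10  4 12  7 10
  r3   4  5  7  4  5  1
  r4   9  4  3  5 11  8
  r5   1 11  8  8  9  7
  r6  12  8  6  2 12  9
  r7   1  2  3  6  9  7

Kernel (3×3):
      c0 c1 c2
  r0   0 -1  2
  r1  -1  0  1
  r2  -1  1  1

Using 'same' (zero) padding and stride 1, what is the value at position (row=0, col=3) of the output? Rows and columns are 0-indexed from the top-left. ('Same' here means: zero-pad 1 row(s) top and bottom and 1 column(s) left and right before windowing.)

3

The receptive field on the zero-padded input at this output position is [0 0 0 / 10 1 9 / 5 4 5]. Elementwise product with the kernel and sum: 0·-1 + 0·2 + 10·-1 + 9·1 + 5·-1 + 4·1 + 5·1.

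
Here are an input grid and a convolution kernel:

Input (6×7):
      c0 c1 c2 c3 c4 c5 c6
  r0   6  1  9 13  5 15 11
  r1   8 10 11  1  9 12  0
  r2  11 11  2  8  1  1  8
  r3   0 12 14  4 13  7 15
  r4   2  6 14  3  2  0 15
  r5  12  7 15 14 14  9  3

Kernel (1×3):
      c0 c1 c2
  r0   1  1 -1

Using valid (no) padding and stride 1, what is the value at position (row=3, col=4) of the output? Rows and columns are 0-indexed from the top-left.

5

The receptive field on the input at this output position is [13 7 15]. Elementwise product with the kernel and sum: 13·1 + 7·1 + 15·-1.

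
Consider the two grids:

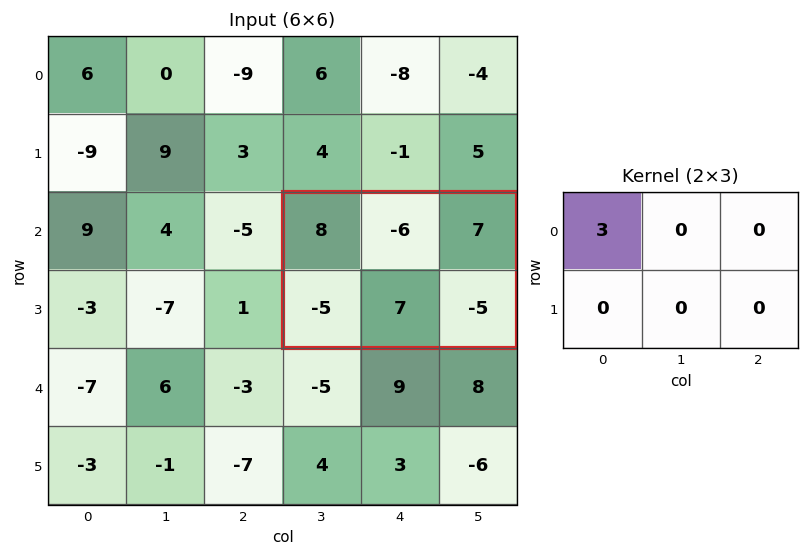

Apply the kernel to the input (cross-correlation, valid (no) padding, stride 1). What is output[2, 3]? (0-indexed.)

24

The receptive field on the input at this output position is [8 -6 7 / -5 7 -5]. Elementwise product with the kernel and sum: 8·3.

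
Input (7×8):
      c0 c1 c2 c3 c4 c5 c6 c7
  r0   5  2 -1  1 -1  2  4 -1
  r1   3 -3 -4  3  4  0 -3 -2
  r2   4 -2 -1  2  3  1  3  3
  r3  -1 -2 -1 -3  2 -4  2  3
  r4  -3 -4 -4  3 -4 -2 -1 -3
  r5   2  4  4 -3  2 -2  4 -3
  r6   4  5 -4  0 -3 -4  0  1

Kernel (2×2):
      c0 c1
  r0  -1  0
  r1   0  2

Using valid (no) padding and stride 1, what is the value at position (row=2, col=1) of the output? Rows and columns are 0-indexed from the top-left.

The receptive field on the input at this output position is [-2 -1 / -2 -1]. Elementwise product with the kernel and sum: -2·-1 + -1·2.

0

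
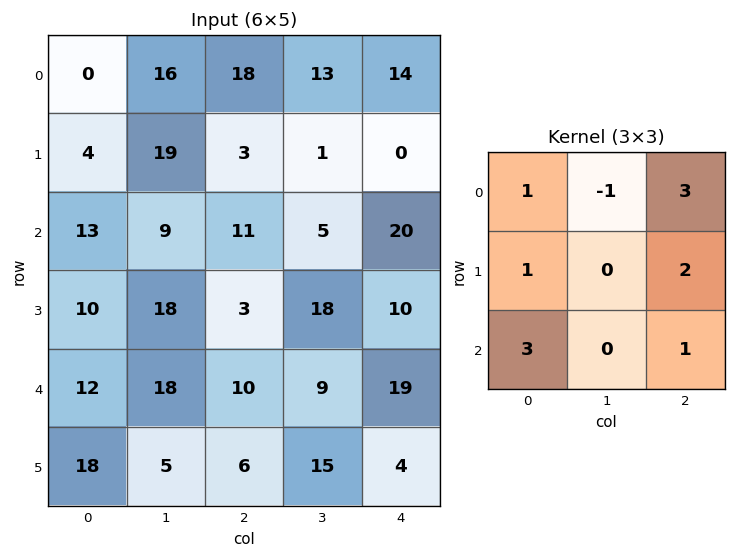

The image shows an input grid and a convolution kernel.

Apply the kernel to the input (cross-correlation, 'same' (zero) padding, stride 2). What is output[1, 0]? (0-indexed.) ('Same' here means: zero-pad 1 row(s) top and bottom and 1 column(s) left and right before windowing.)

89

The receptive field on the zero-padded input at this output position is [0 4 19 / 0 13 9 / 0 10 18]. Elementwise product with the kernel and sum: 0·1 + 4·-1 + 19·3 + 0·1 + 9·2 + 0·3 + 18·1.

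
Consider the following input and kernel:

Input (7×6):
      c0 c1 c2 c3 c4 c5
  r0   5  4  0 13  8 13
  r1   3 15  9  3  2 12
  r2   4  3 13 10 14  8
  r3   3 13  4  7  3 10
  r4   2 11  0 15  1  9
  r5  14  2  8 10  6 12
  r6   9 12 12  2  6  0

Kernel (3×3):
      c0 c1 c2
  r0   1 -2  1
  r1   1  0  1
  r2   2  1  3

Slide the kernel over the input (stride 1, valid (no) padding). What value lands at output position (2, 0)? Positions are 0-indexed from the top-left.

33

The receptive field on the input at this output position is [4 3 13 / 3 13 4 / 2 11 0]. Elementwise product with the kernel and sum: 4·1 + 3·-2 + 13·1 + 3·1 + 4·1 + 2·2 + 11·1 + 0·3.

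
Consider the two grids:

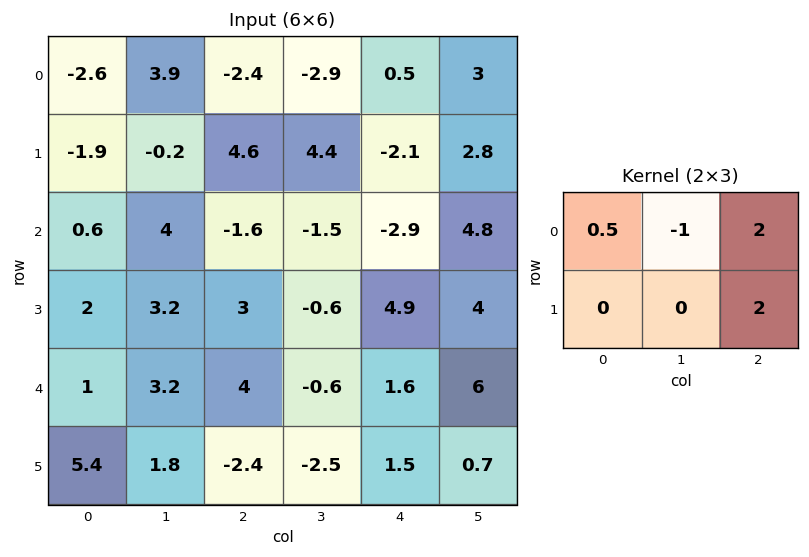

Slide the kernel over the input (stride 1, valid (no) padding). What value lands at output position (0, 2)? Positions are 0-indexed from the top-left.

-1.5

The receptive field on the input at this output position is [-2.4 -2.9 0.5 / 4.6 4.4 -2.1]. Elementwise product with the kernel and sum: -2.4·0.5 + -2.9·-1 + 0.5·2 + -2.1·2.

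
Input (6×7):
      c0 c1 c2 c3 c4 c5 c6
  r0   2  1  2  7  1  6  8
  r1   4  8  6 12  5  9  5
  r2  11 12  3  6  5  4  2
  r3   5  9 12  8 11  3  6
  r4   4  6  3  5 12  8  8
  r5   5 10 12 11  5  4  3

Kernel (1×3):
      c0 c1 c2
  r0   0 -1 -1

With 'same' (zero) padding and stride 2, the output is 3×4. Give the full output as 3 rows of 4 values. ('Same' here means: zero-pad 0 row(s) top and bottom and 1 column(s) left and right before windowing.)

-3 -9 -7 -8
-23 -9 -9 -2
-10 -8 -20 -8

Output[0,0]: The receptive field on the zero-padded input at this output position is [0 2 1]. Elementwise product with the kernel and sum: 2·-1 + 1·-1.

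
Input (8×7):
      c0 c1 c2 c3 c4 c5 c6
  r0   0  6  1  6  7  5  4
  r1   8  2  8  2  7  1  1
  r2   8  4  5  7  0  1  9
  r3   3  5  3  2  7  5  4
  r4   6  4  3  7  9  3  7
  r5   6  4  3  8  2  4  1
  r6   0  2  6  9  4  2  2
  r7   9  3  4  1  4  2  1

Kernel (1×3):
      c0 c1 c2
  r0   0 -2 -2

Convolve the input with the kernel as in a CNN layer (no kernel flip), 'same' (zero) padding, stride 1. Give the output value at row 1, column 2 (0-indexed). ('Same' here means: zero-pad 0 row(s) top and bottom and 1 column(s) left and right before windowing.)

The receptive field on the zero-padded input at this output position is [2 8 2]. Elementwise product with the kernel and sum: 8·-2 + 2·-2.

-20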